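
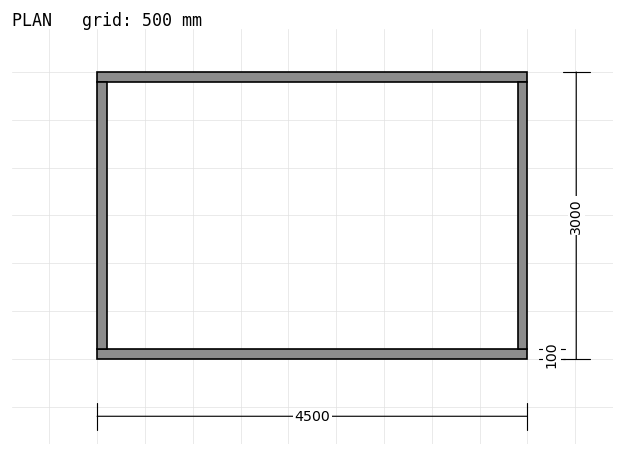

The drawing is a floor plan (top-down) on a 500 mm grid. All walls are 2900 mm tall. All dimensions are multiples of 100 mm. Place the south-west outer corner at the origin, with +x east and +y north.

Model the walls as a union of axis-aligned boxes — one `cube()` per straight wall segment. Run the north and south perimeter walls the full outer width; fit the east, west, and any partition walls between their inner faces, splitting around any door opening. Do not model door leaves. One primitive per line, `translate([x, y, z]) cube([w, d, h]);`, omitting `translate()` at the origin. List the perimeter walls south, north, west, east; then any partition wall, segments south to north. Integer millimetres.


cube([4500, 100, 2900]);
translate([0, 2900, 0]) cube([4500, 100, 2900]);
translate([0, 100, 0]) cube([100, 2800, 2900]);
translate([4400, 100, 0]) cube([100, 2800, 2900]);


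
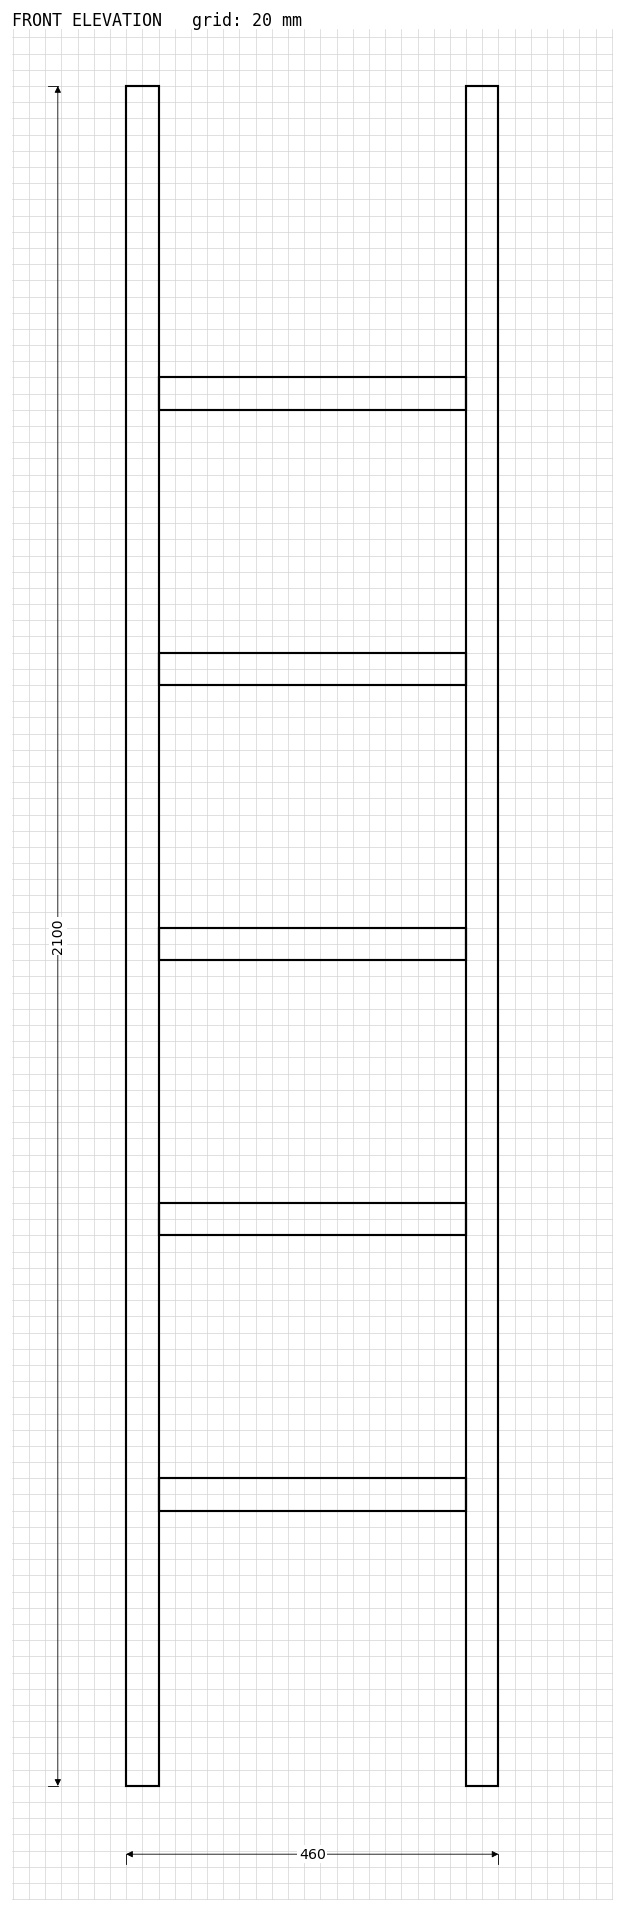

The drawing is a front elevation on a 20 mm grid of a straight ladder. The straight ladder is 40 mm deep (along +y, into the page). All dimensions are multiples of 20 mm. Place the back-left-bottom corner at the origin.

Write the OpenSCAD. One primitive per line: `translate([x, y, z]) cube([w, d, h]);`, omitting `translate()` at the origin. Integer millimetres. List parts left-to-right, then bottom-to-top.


cube([40, 40, 2100]);
translate([40, 0, 340]) cube([380, 40, 40]);
translate([40, 0, 680]) cube([380, 40, 40]);
translate([40, 0, 1020]) cube([380, 40, 40]);
translate([40, 0, 1360]) cube([380, 40, 40]);
translate([40, 0, 1700]) cube([380, 40, 40]);
translate([420, 0, 0]) cube([40, 40, 2100]);


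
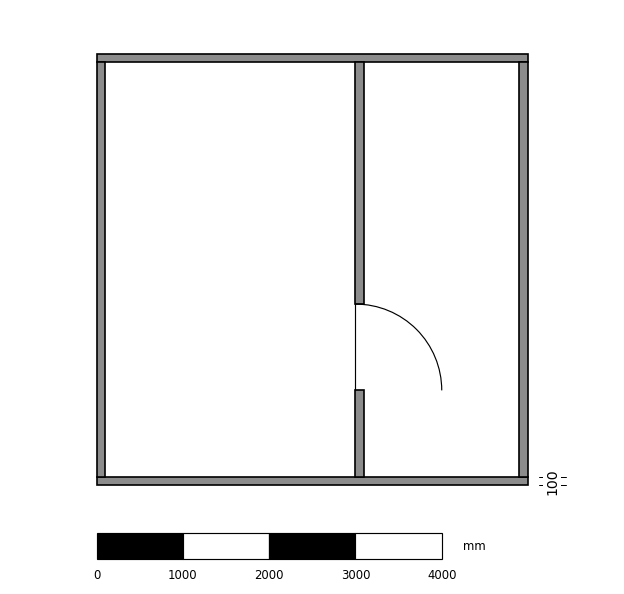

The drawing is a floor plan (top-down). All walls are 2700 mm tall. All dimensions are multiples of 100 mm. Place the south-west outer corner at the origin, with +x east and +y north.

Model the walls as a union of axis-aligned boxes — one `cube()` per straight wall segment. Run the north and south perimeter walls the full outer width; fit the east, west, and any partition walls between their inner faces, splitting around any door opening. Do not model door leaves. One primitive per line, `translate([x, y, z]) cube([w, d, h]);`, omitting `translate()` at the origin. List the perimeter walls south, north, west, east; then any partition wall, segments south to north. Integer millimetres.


cube([5000, 100, 2700]);
translate([0, 4900, 0]) cube([5000, 100, 2700]);
translate([0, 100, 0]) cube([100, 4800, 2700]);
translate([4900, 100, 0]) cube([100, 4800, 2700]);
translate([3000, 100, 0]) cube([100, 1000, 2700]);
translate([3000, 2100, 0]) cube([100, 2800, 2700]);


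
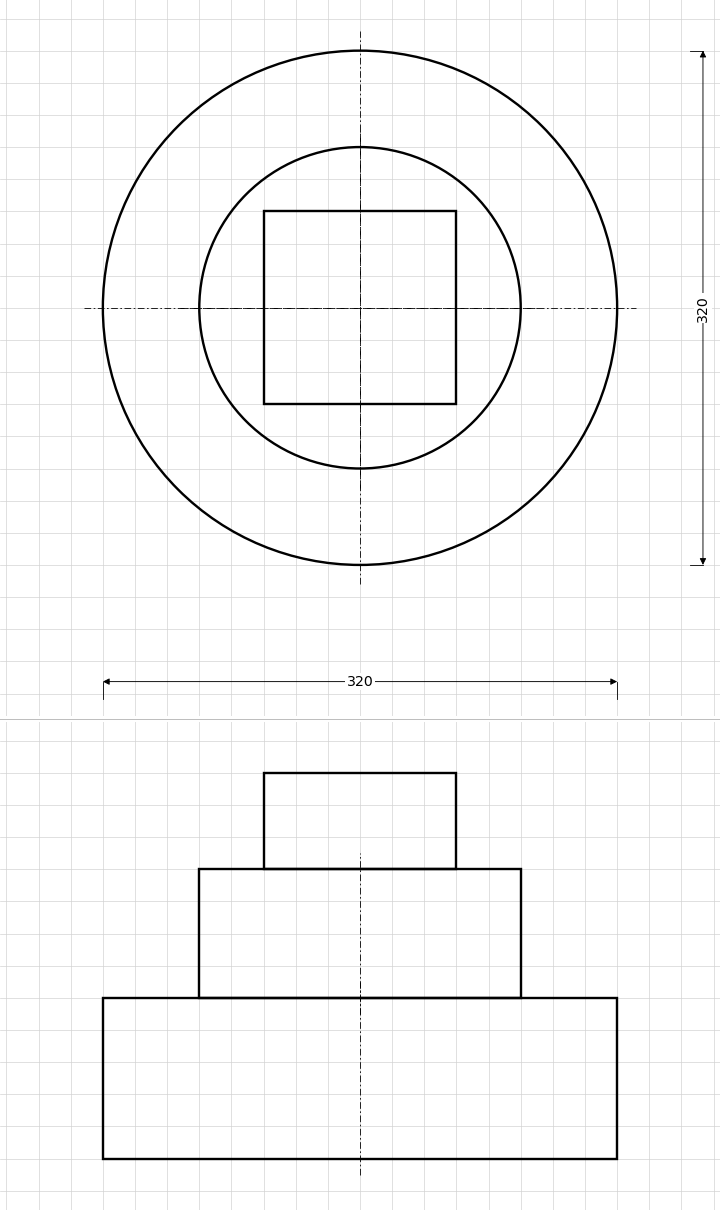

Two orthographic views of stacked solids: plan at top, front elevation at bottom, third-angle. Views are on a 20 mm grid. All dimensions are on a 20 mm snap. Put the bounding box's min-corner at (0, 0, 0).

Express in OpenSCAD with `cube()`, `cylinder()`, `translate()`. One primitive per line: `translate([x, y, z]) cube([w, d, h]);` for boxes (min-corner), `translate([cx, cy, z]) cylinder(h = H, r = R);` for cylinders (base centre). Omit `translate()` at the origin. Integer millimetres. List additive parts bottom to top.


translate([160, 160, 0]) cylinder(h = 100, r = 160);
translate([160, 160, 100]) cylinder(h = 80, r = 100);
translate([100, 100, 180]) cube([120, 120, 60]);


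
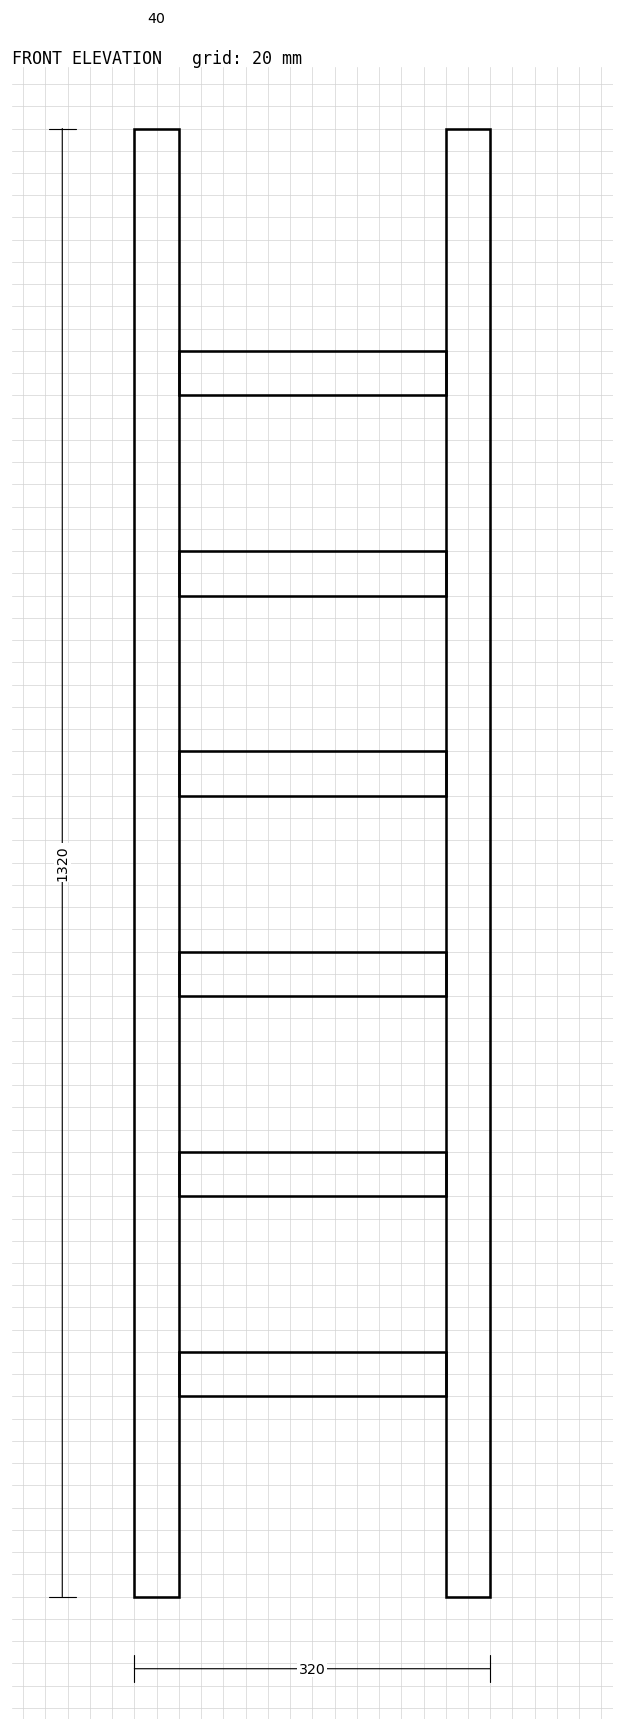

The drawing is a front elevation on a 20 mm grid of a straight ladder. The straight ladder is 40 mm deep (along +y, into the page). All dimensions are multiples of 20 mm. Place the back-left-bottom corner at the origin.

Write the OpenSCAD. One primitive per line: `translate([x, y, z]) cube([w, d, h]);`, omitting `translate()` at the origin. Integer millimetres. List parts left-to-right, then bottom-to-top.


cube([40, 40, 1320]);
translate([40, 0, 180]) cube([240, 40, 40]);
translate([40, 0, 360]) cube([240, 40, 40]);
translate([40, 0, 540]) cube([240, 40, 40]);
translate([40, 0, 720]) cube([240, 40, 40]);
translate([40, 0, 900]) cube([240, 40, 40]);
translate([40, 0, 1080]) cube([240, 40, 40]);
translate([280, 0, 0]) cube([40, 40, 1320]);


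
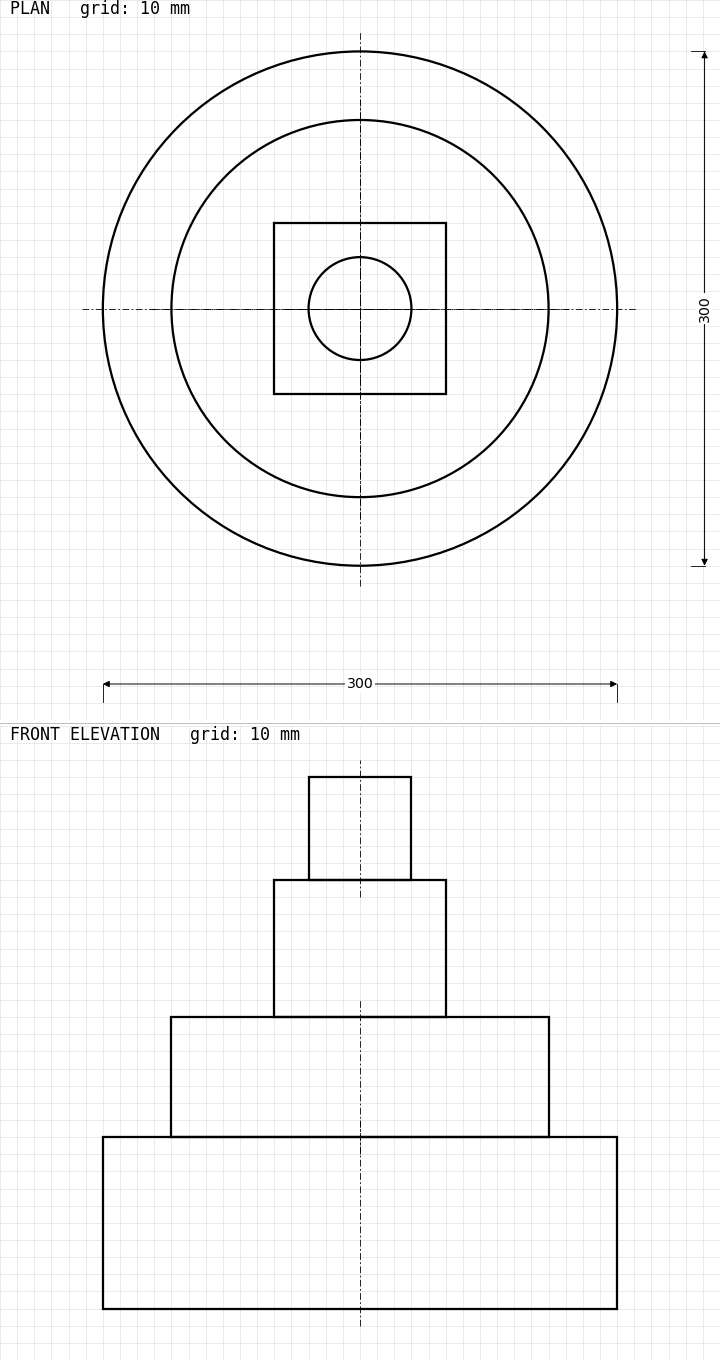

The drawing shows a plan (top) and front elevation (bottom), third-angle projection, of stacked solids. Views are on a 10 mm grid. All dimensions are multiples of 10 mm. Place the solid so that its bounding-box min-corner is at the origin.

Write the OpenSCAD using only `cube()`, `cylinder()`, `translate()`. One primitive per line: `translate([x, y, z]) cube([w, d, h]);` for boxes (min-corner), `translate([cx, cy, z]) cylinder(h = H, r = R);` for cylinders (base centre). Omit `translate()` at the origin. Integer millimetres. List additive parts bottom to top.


translate([150, 150, 0]) cylinder(h = 100, r = 150);
translate([150, 150, 100]) cylinder(h = 70, r = 110);
translate([100, 100, 170]) cube([100, 100, 80]);
translate([150, 150, 250]) cylinder(h = 60, r = 30);


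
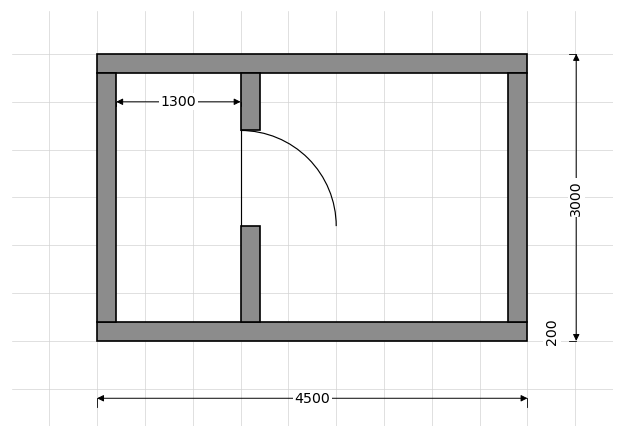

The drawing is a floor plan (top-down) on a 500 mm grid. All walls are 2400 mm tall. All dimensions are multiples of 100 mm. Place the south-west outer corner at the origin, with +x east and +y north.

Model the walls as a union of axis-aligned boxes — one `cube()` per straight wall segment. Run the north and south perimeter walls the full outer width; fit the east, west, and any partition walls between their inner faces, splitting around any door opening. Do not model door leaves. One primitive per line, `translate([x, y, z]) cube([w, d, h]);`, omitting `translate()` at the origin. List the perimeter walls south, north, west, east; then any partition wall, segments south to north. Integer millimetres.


cube([4500, 200, 2400]);
translate([0, 2800, 0]) cube([4500, 200, 2400]);
translate([0, 200, 0]) cube([200, 2600, 2400]);
translate([4300, 200, 0]) cube([200, 2600, 2400]);
translate([1500, 200, 0]) cube([200, 1000, 2400]);
translate([1500, 2200, 0]) cube([200, 600, 2400]);


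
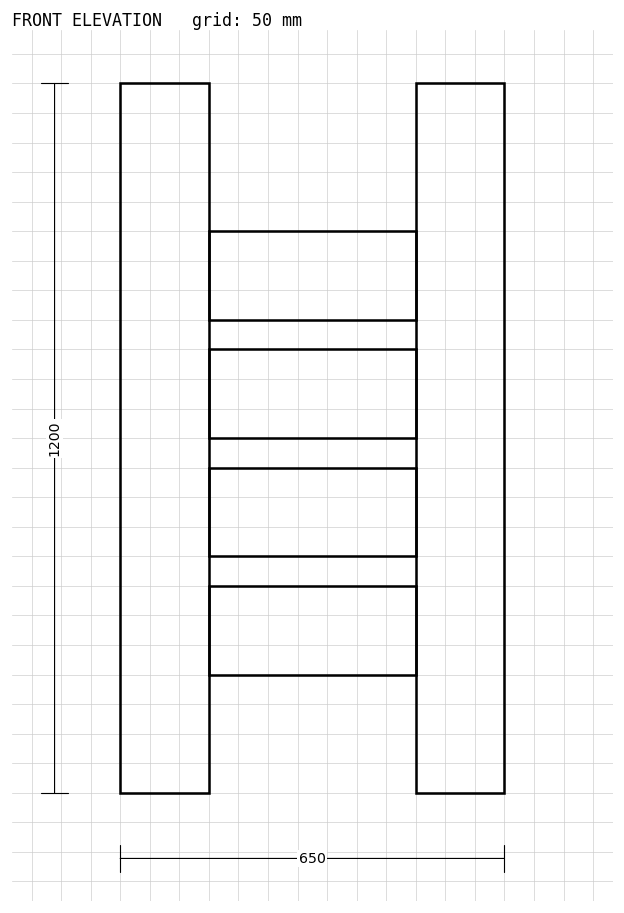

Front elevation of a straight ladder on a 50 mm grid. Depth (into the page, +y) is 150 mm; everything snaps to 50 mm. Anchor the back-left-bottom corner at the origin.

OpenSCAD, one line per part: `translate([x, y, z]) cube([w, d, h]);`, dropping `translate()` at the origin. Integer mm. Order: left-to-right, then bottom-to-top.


cube([150, 150, 1200]);
translate([150, 0, 200]) cube([350, 150, 150]);
translate([150, 0, 400]) cube([350, 150, 150]);
translate([150, 0, 600]) cube([350, 150, 150]);
translate([150, 0, 800]) cube([350, 150, 150]);
translate([500, 0, 0]) cube([150, 150, 1200]);


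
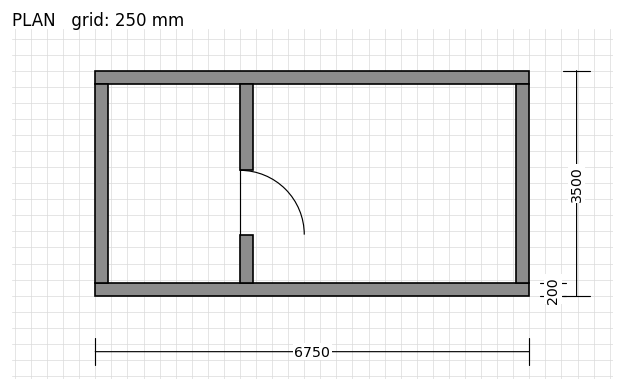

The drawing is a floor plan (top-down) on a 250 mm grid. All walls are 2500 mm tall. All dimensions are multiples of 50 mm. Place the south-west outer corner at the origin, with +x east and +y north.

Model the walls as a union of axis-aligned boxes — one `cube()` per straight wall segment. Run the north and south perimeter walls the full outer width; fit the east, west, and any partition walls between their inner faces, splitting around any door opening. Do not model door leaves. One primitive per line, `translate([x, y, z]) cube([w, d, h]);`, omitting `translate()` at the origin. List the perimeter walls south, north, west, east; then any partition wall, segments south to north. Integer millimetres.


cube([6750, 200, 2500]);
translate([0, 3300, 0]) cube([6750, 200, 2500]);
translate([0, 200, 0]) cube([200, 3100, 2500]);
translate([6550, 200, 0]) cube([200, 3100, 2500]);
translate([2250, 200, 0]) cube([200, 750, 2500]);
translate([2250, 1950, 0]) cube([200, 1350, 2500]);


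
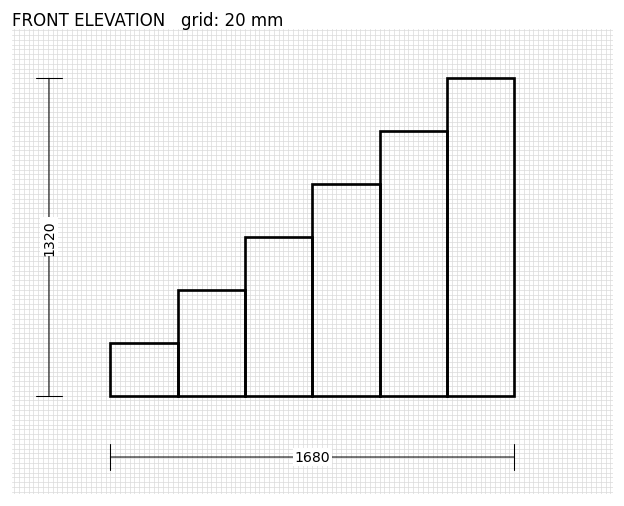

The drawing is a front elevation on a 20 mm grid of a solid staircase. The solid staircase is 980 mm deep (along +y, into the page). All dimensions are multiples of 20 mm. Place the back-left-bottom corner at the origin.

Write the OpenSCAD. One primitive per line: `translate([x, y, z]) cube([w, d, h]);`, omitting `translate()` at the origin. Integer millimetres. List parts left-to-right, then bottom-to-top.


cube([280, 980, 220]);
translate([280, 0, 0]) cube([280, 980, 440]);
translate([560, 0, 0]) cube([280, 980, 660]);
translate([840, 0, 0]) cube([280, 980, 880]);
translate([1120, 0, 0]) cube([280, 980, 1100]);
translate([1400, 0, 0]) cube([280, 980, 1320]);


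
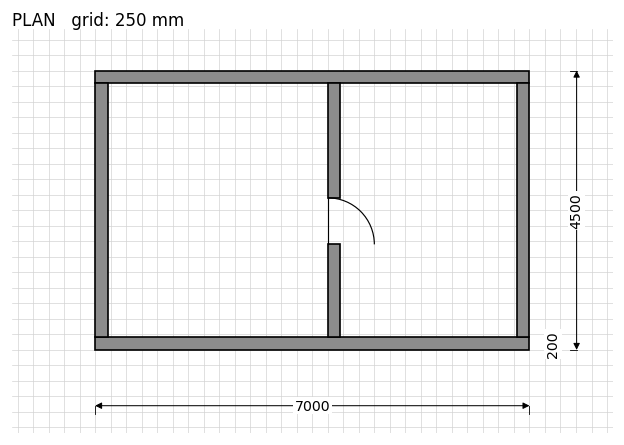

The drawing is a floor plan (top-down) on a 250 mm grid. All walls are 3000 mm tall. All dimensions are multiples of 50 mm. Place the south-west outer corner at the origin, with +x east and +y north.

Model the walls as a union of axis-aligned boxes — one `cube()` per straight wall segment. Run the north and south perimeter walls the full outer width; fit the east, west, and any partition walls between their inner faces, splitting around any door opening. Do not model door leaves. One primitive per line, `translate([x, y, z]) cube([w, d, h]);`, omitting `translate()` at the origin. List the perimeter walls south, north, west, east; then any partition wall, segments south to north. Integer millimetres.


cube([7000, 200, 3000]);
translate([0, 4300, 0]) cube([7000, 200, 3000]);
translate([0, 200, 0]) cube([200, 4100, 3000]);
translate([6800, 200, 0]) cube([200, 4100, 3000]);
translate([3750, 200, 0]) cube([200, 1500, 3000]);
translate([3750, 2450, 0]) cube([200, 1850, 3000]);


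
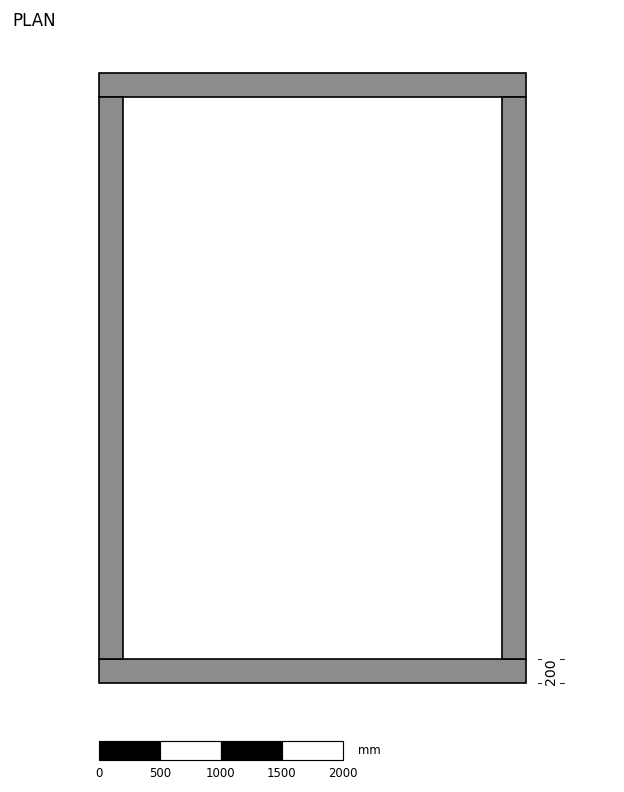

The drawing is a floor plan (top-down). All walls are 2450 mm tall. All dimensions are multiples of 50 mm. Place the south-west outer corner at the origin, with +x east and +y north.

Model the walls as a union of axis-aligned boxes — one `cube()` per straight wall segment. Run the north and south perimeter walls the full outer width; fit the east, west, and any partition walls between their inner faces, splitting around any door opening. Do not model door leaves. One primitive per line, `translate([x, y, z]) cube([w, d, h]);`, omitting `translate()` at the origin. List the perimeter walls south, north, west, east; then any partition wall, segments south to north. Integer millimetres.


cube([3500, 200, 2450]);
translate([0, 4800, 0]) cube([3500, 200, 2450]);
translate([0, 200, 0]) cube([200, 4600, 2450]);
translate([3300, 200, 0]) cube([200, 4600, 2450]);


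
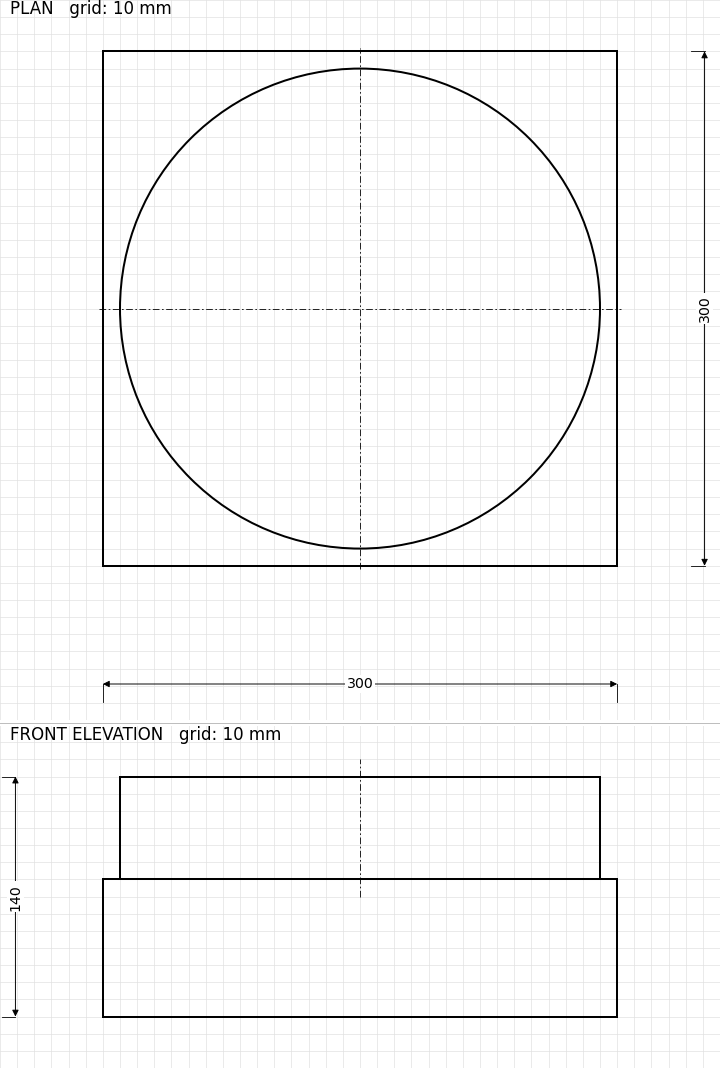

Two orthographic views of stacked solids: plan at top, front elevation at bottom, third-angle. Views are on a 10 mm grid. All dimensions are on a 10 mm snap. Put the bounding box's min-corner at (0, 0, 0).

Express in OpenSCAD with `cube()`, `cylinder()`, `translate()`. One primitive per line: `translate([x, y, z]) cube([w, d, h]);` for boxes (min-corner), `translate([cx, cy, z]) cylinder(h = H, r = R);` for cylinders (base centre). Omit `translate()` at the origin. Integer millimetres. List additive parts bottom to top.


cube([300, 300, 80]);
translate([150, 150, 80]) cylinder(h = 60, r = 140);


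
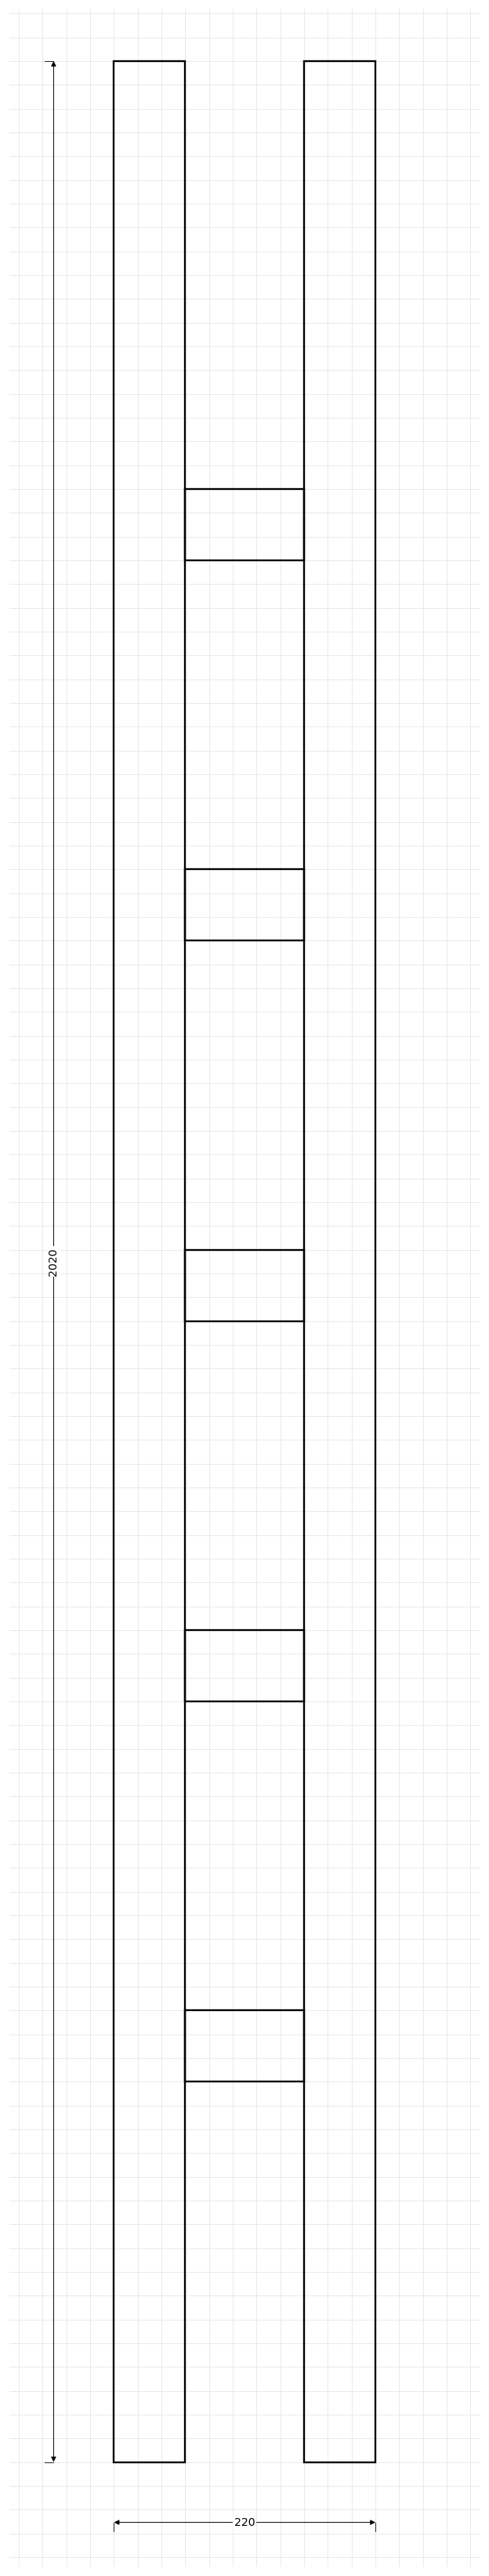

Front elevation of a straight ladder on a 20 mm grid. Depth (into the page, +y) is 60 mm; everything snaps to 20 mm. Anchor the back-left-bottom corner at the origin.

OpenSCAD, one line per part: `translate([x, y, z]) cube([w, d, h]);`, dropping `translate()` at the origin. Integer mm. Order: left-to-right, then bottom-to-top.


cube([60, 60, 2020]);
translate([60, 0, 320]) cube([100, 60, 60]);
translate([60, 0, 640]) cube([100, 60, 60]);
translate([60, 0, 960]) cube([100, 60, 60]);
translate([60, 0, 1280]) cube([100, 60, 60]);
translate([60, 0, 1600]) cube([100, 60, 60]);
translate([160, 0, 0]) cube([60, 60, 2020]);


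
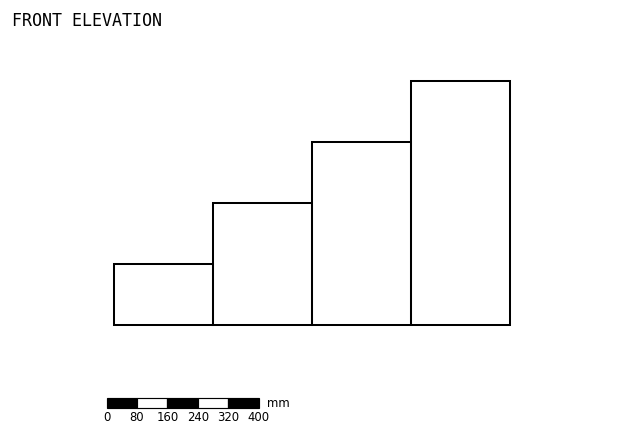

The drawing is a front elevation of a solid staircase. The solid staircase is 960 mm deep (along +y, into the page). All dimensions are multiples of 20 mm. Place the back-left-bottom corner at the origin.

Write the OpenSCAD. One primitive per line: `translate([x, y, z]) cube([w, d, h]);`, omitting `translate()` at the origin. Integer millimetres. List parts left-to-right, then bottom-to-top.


cube([260, 960, 160]);
translate([260, 0, 0]) cube([260, 960, 320]);
translate([520, 0, 0]) cube([260, 960, 480]);
translate([780, 0, 0]) cube([260, 960, 640]);


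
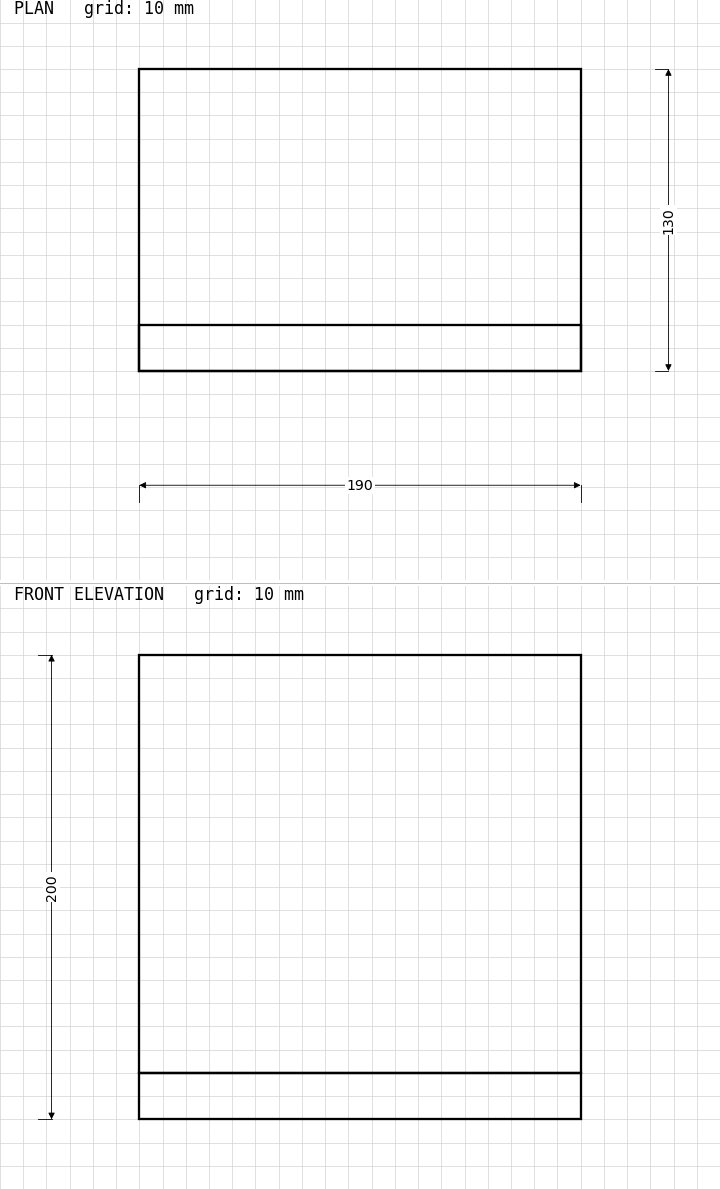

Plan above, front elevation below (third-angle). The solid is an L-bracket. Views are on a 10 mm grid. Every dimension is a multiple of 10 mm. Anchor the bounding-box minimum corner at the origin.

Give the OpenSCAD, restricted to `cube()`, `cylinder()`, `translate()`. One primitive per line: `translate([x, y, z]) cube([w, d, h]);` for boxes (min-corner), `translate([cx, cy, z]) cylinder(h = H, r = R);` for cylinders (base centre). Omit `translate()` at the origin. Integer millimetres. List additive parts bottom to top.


cube([190, 130, 20]);
translate([0, 0, 20]) cube([190, 20, 180]);


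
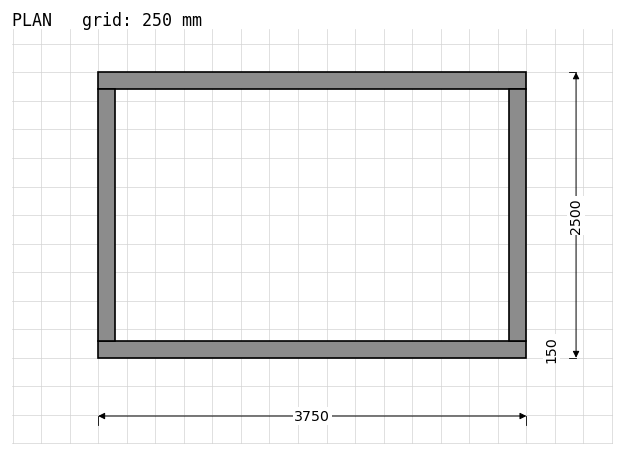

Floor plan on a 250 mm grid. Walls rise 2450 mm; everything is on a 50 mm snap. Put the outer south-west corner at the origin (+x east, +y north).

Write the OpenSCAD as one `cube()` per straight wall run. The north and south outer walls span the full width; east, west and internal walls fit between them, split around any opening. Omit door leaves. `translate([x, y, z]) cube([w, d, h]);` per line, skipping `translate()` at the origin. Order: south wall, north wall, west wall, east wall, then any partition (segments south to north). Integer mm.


cube([3750, 150, 2450]);
translate([0, 2350, 0]) cube([3750, 150, 2450]);
translate([0, 150, 0]) cube([150, 2200, 2450]);
translate([3600, 150, 0]) cube([150, 2200, 2450]);


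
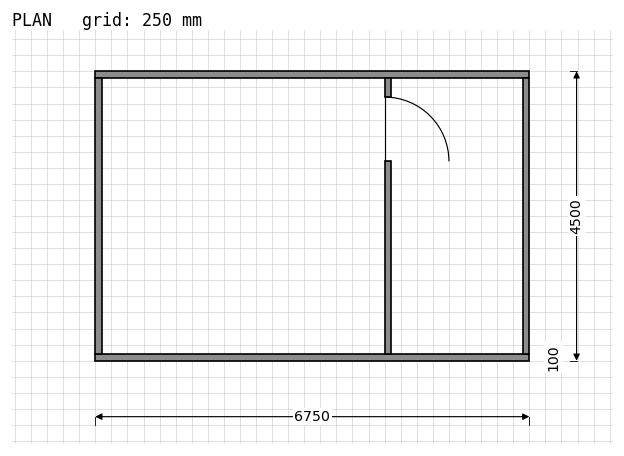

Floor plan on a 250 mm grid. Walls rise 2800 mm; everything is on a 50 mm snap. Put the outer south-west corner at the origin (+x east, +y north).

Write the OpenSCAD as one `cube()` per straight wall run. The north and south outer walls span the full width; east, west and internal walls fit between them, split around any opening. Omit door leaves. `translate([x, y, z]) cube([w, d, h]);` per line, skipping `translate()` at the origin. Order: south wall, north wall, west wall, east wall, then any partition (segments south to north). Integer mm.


cube([6750, 100, 2800]);
translate([0, 4400, 0]) cube([6750, 100, 2800]);
translate([0, 100, 0]) cube([100, 4300, 2800]);
translate([6650, 100, 0]) cube([100, 4300, 2800]);
translate([4500, 100, 0]) cube([100, 3000, 2800]);
translate([4500, 4100, 0]) cube([100, 300, 2800]);


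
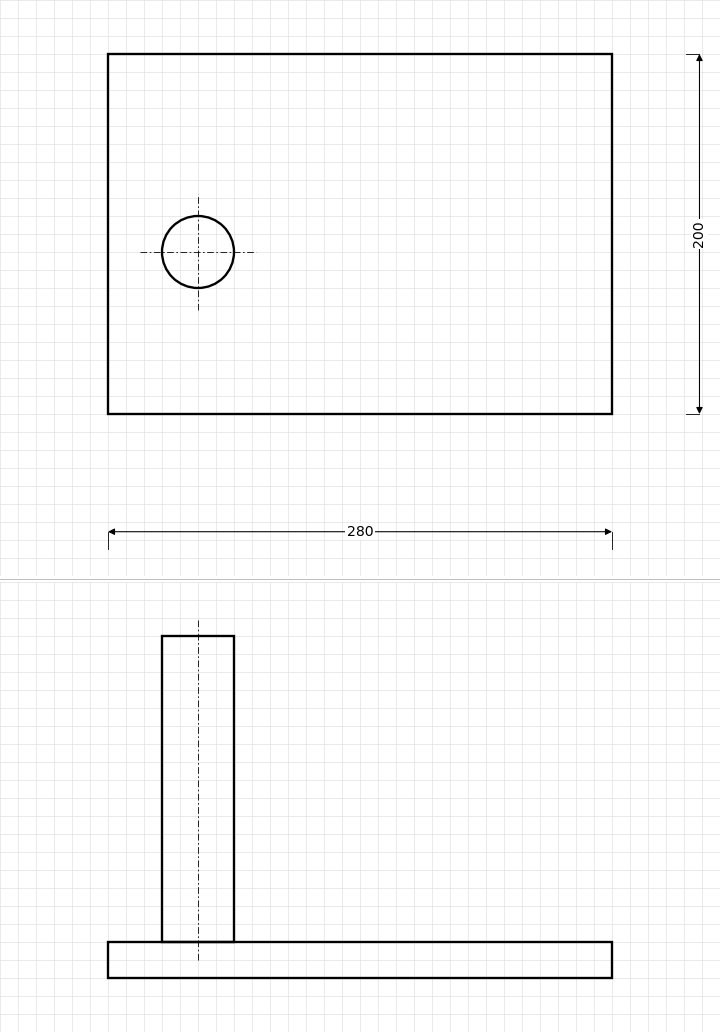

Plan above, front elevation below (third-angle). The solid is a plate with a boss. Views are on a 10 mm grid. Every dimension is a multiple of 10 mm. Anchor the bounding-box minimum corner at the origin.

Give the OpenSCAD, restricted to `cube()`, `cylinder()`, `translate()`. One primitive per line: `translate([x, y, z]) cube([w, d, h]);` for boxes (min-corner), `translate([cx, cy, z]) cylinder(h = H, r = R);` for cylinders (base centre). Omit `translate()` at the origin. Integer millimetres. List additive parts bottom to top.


cube([280, 200, 20]);
translate([50, 90, 20]) cylinder(h = 170, r = 20);


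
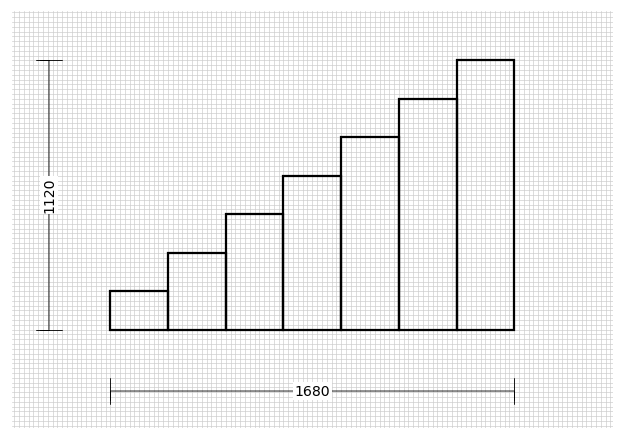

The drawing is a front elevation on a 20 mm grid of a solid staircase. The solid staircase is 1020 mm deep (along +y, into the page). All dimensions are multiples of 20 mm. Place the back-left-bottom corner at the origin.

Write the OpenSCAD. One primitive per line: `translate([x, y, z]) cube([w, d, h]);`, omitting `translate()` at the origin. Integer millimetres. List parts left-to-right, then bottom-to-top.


cube([240, 1020, 160]);
translate([240, 0, 0]) cube([240, 1020, 320]);
translate([480, 0, 0]) cube([240, 1020, 480]);
translate([720, 0, 0]) cube([240, 1020, 640]);
translate([960, 0, 0]) cube([240, 1020, 800]);
translate([1200, 0, 0]) cube([240, 1020, 960]);
translate([1440, 0, 0]) cube([240, 1020, 1120]);


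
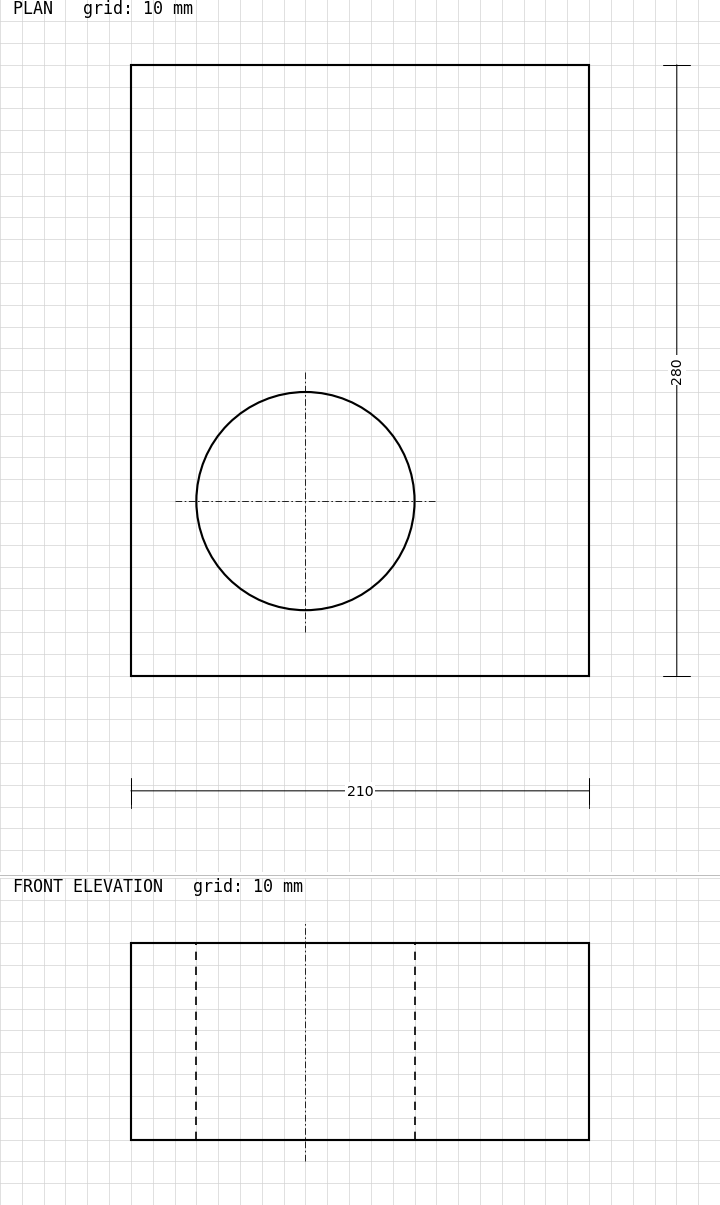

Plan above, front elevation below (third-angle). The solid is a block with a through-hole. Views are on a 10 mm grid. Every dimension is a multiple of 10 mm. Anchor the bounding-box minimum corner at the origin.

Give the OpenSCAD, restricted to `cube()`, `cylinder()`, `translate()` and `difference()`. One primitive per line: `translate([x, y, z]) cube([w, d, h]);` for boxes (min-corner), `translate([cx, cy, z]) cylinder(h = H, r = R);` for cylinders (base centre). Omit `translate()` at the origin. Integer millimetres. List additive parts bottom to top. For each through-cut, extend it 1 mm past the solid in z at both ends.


difference() {
  cube([210, 280, 90]);
  translate([80, 80, -1]) cylinder(h = 92, r = 50);
}


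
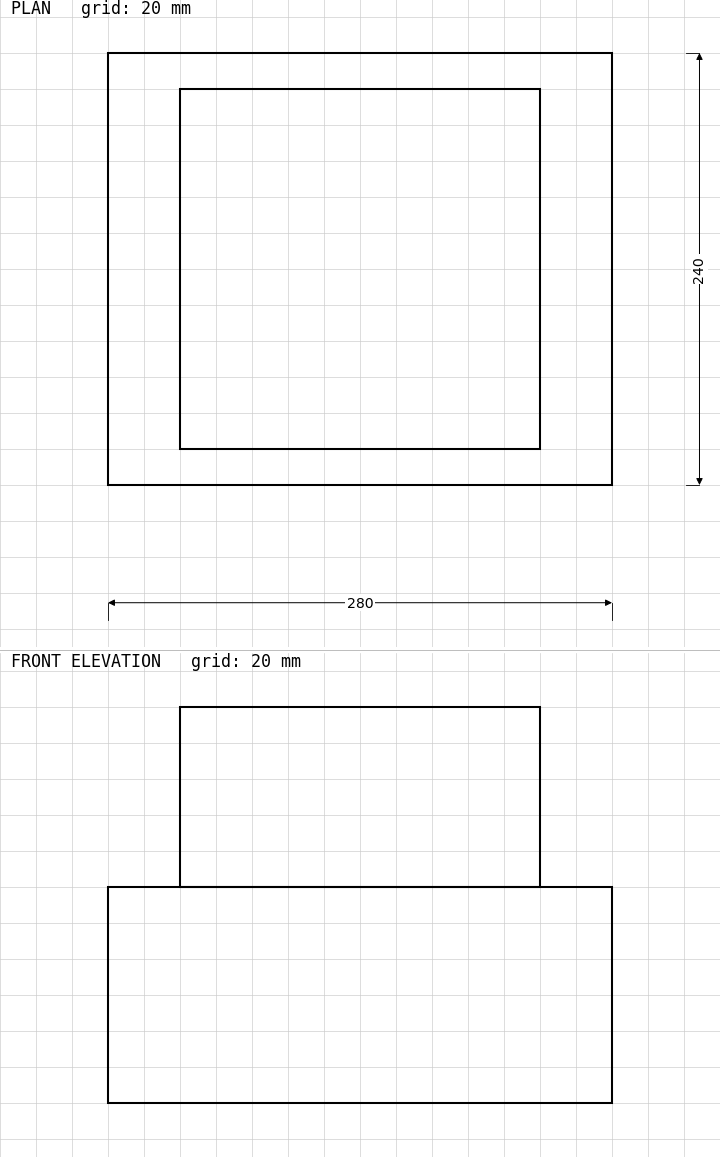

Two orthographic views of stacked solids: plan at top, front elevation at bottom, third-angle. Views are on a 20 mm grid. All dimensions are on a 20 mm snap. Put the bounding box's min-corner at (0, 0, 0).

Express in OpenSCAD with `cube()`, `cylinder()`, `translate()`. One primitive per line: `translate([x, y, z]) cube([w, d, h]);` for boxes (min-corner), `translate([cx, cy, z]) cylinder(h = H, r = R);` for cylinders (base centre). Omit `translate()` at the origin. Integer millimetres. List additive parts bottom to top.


cube([280, 240, 120]);
translate([40, 20, 120]) cube([200, 200, 100]);


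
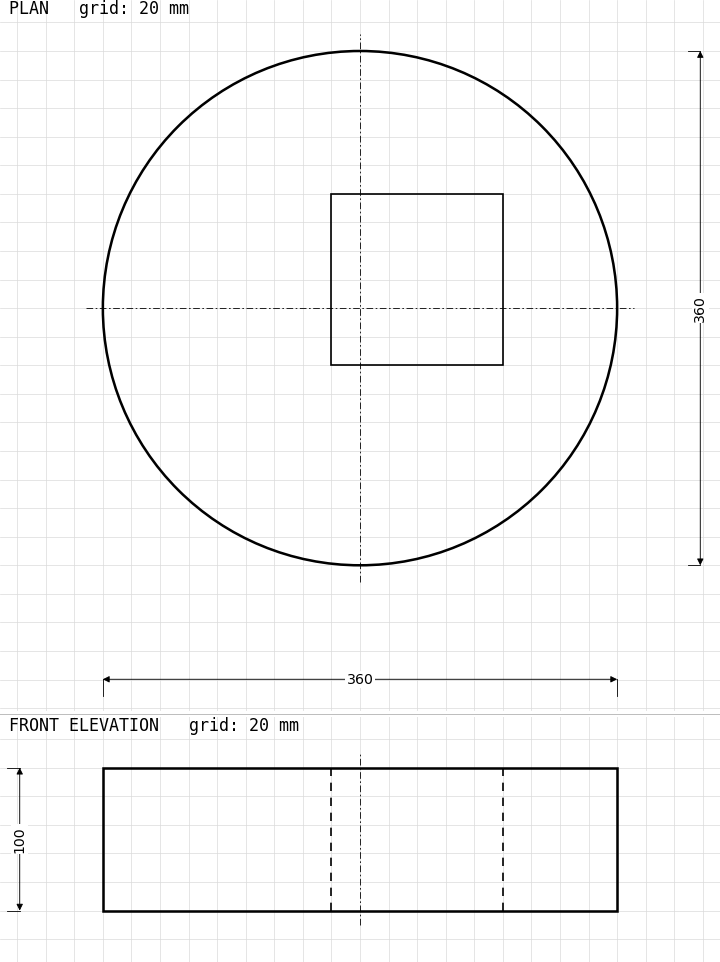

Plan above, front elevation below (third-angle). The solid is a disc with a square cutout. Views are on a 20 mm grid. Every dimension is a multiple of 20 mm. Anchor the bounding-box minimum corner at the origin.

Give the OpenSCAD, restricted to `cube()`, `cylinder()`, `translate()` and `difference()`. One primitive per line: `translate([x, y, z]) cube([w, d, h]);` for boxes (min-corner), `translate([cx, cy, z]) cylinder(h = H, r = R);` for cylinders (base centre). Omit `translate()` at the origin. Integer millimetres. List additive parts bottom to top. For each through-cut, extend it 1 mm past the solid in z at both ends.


difference() {
  translate([180, 180, 0]) cylinder(h = 100, r = 180);
  translate([160, 140, -1]) cube([120, 120, 102]);
}


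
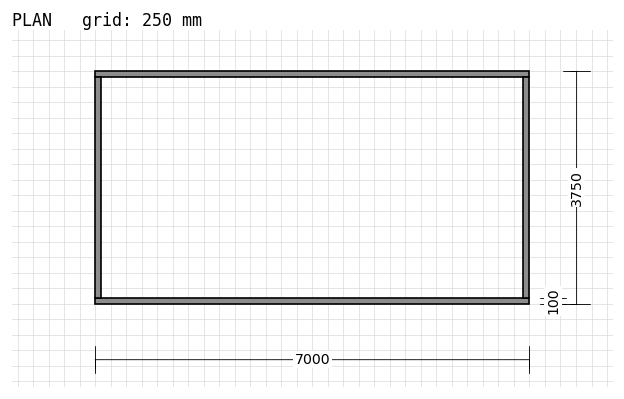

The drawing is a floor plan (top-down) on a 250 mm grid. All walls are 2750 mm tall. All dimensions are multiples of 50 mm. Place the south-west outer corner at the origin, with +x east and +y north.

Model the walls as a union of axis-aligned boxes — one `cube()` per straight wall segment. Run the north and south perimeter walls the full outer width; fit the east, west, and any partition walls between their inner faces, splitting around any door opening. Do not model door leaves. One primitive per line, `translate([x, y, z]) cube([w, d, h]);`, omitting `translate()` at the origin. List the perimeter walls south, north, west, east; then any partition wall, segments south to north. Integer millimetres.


cube([7000, 100, 2750]);
translate([0, 3650, 0]) cube([7000, 100, 2750]);
translate([0, 100, 0]) cube([100, 3550, 2750]);
translate([6900, 100, 0]) cube([100, 3550, 2750]);


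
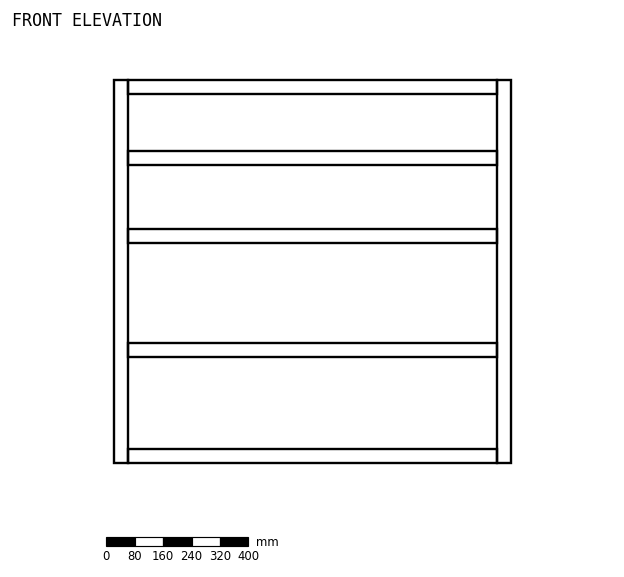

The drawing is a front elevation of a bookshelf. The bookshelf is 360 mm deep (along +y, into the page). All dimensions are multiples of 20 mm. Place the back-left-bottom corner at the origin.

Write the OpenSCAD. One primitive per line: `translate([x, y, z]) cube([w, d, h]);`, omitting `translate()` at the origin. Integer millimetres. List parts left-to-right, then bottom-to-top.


cube([40, 360, 1080]);
translate([40, 0, 0]) cube([1040, 360, 40]);
translate([40, 0, 300]) cube([1040, 360, 40]);
translate([40, 0, 620]) cube([1040, 360, 40]);
translate([40, 0, 840]) cube([1040, 360, 40]);
translate([40, 0, 1040]) cube([1040, 360, 40]);
translate([1080, 0, 0]) cube([40, 360, 1080]);


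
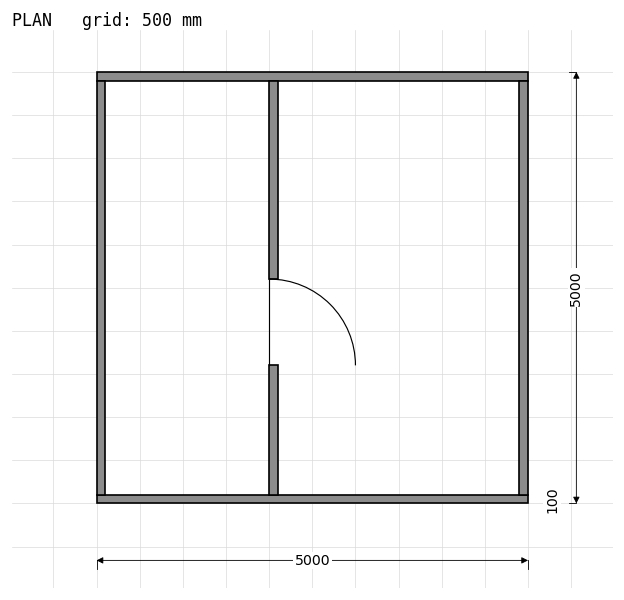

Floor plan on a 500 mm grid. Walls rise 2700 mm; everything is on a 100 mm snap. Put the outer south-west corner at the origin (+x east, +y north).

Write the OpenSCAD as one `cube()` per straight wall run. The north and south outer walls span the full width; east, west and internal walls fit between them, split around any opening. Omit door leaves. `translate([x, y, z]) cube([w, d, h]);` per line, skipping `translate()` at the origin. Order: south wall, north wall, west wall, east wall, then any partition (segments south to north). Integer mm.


cube([5000, 100, 2700]);
translate([0, 4900, 0]) cube([5000, 100, 2700]);
translate([0, 100, 0]) cube([100, 4800, 2700]);
translate([4900, 100, 0]) cube([100, 4800, 2700]);
translate([2000, 100, 0]) cube([100, 1500, 2700]);
translate([2000, 2600, 0]) cube([100, 2300, 2700]);


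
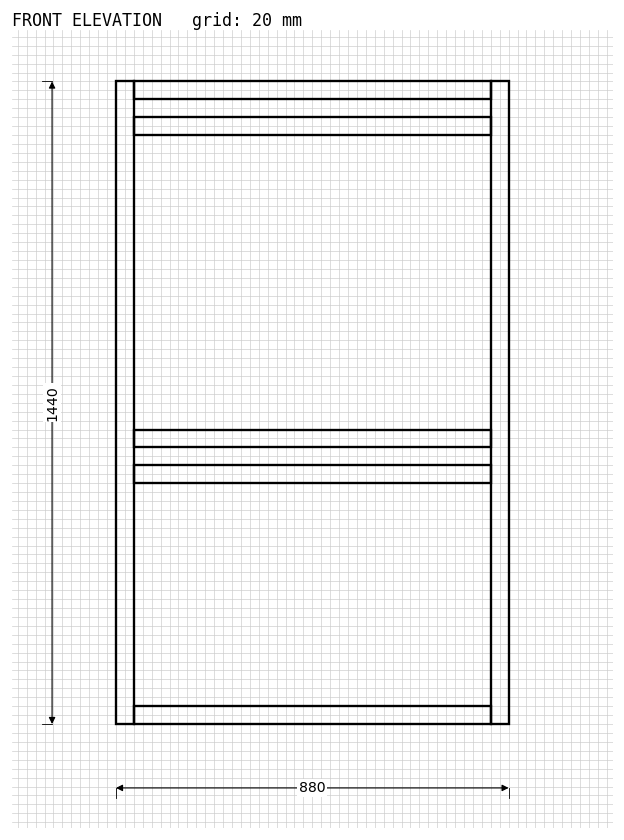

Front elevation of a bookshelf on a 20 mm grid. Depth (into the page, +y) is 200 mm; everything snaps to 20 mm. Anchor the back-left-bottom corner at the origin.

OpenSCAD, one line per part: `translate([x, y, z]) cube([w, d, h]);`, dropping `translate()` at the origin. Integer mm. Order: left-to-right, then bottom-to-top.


cube([40, 200, 1440]);
translate([40, 0, 0]) cube([800, 200, 40]);
translate([40, 0, 540]) cube([800, 200, 40]);
translate([40, 0, 620]) cube([800, 200, 40]);
translate([40, 0, 1320]) cube([800, 200, 40]);
translate([40, 0, 1400]) cube([800, 200, 40]);
translate([840, 0, 0]) cube([40, 200, 1440]);


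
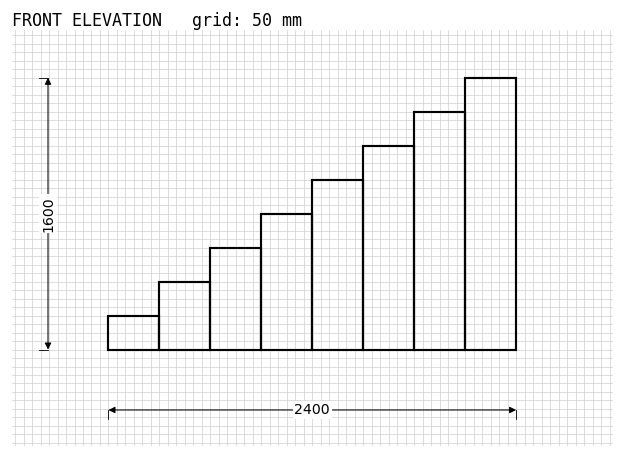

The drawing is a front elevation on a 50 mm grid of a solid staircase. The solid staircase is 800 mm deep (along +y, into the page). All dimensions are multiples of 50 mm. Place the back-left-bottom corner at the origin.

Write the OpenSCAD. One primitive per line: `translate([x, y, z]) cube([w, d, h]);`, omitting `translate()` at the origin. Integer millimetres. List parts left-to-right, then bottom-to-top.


cube([300, 800, 200]);
translate([300, 0, 0]) cube([300, 800, 400]);
translate([600, 0, 0]) cube([300, 800, 600]);
translate([900, 0, 0]) cube([300, 800, 800]);
translate([1200, 0, 0]) cube([300, 800, 1000]);
translate([1500, 0, 0]) cube([300, 800, 1200]);
translate([1800, 0, 0]) cube([300, 800, 1400]);
translate([2100, 0, 0]) cube([300, 800, 1600]);


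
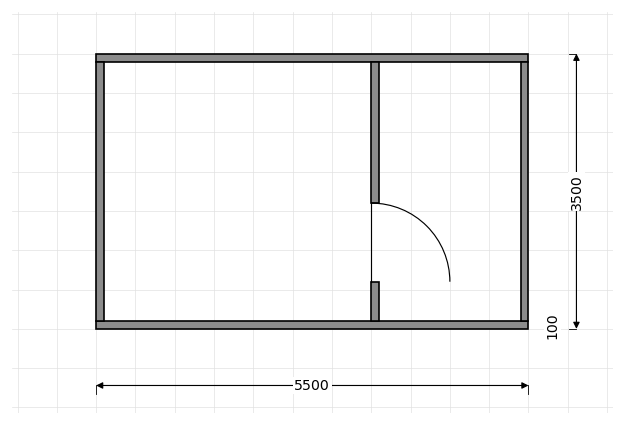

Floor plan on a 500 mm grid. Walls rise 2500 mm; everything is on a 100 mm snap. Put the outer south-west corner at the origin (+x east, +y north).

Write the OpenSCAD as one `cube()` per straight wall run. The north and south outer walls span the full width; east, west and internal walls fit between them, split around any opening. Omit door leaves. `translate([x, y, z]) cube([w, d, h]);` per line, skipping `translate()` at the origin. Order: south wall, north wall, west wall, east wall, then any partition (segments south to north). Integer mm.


cube([5500, 100, 2500]);
translate([0, 3400, 0]) cube([5500, 100, 2500]);
translate([0, 100, 0]) cube([100, 3300, 2500]);
translate([5400, 100, 0]) cube([100, 3300, 2500]);
translate([3500, 100, 0]) cube([100, 500, 2500]);
translate([3500, 1600, 0]) cube([100, 1800, 2500]);


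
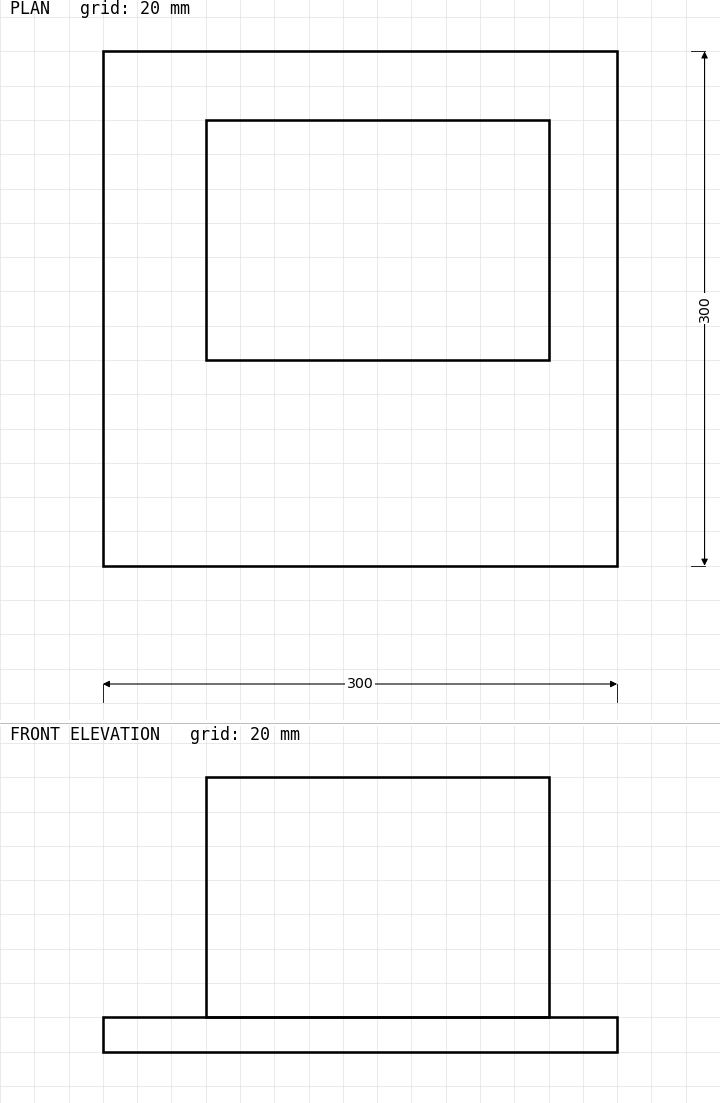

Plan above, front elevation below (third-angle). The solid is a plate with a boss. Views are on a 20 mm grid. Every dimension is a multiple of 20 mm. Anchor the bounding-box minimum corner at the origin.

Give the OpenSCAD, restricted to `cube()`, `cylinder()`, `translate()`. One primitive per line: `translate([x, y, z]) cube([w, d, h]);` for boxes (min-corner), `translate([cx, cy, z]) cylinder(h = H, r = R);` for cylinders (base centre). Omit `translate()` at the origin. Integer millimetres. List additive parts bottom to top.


cube([300, 300, 20]);
translate([60, 120, 20]) cube([200, 140, 140]);


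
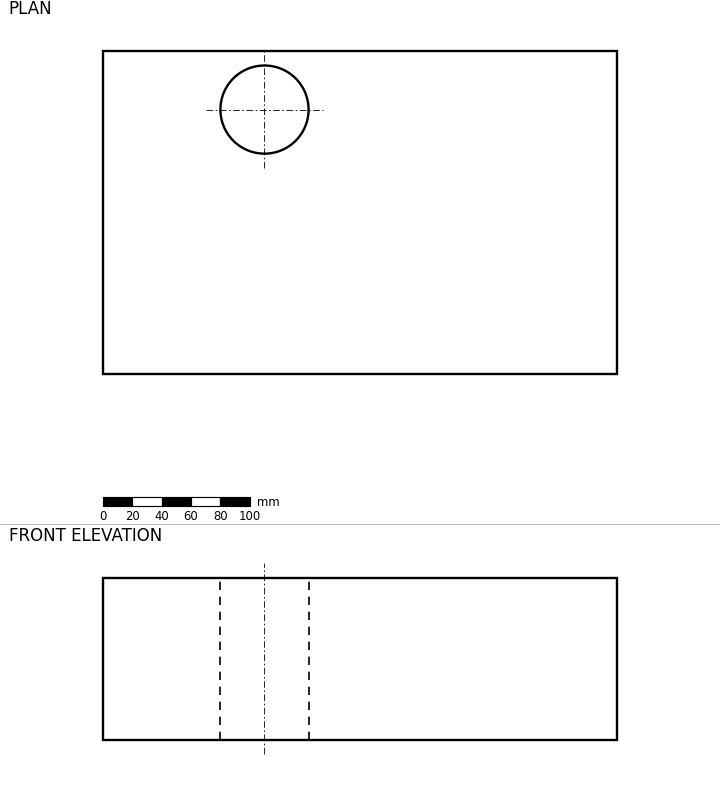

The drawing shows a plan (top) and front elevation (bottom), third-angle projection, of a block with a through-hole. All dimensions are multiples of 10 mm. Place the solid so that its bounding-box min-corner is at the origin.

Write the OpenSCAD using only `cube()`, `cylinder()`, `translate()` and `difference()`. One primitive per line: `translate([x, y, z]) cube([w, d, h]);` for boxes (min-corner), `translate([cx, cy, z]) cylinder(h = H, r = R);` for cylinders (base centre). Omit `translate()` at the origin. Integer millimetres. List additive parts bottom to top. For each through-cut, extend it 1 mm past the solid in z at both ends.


difference() {
  cube([350, 220, 110]);
  translate([110, 180, -1]) cylinder(h = 112, r = 30);
}


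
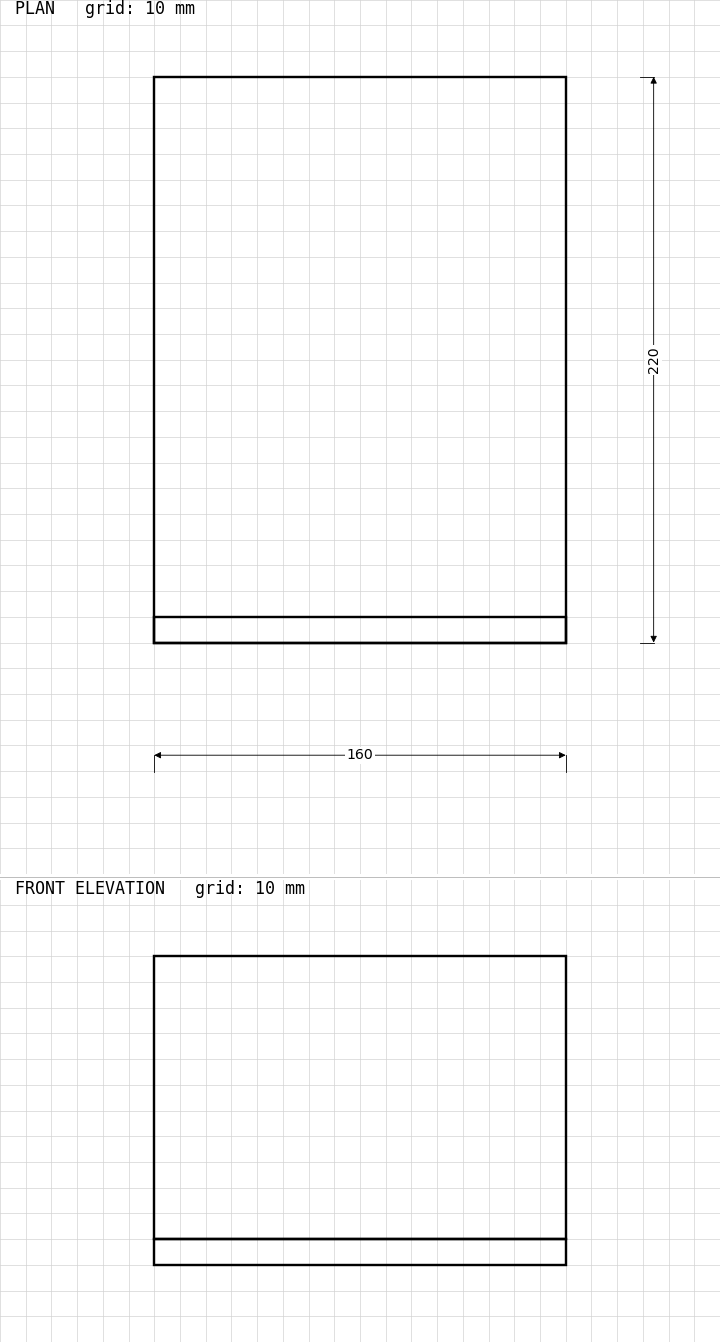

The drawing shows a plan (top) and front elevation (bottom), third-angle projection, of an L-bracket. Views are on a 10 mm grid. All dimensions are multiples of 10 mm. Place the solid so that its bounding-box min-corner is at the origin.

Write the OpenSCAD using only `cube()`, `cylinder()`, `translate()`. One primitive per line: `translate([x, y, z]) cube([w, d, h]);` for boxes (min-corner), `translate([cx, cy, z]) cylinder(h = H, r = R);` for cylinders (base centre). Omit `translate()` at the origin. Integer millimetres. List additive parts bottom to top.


cube([160, 220, 10]);
translate([0, 0, 10]) cube([160, 10, 110]);


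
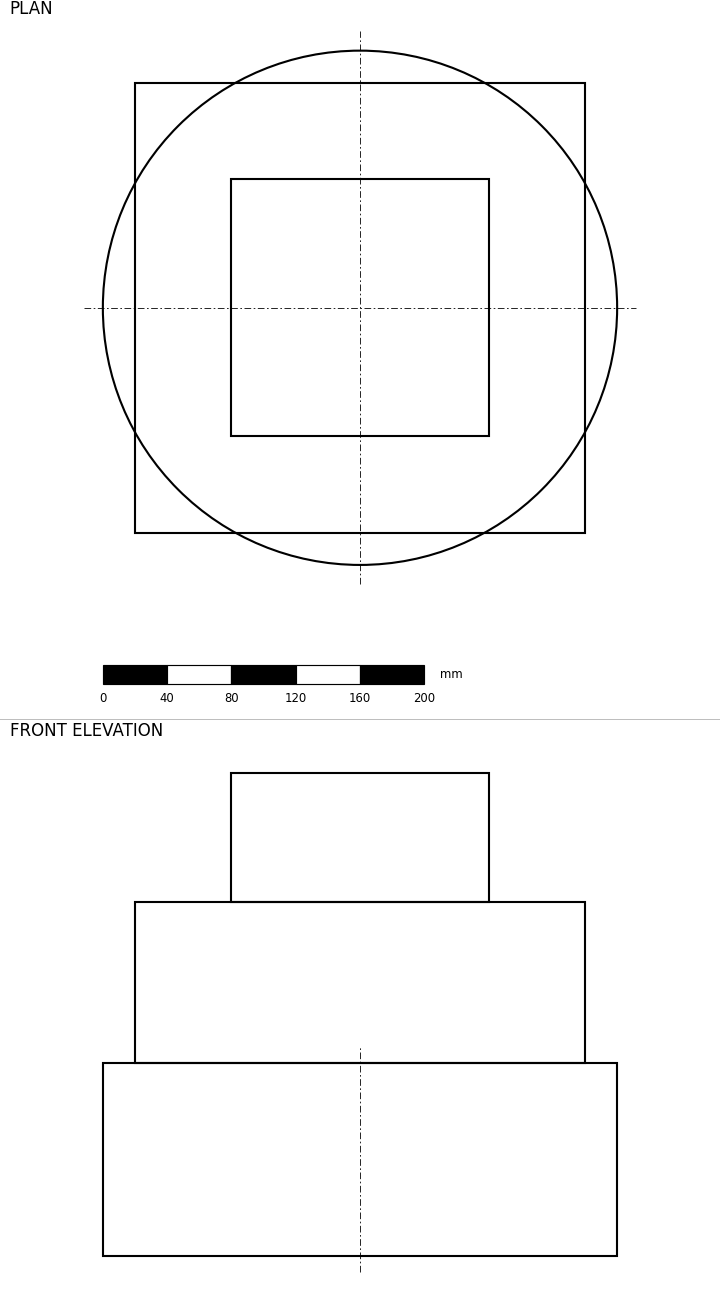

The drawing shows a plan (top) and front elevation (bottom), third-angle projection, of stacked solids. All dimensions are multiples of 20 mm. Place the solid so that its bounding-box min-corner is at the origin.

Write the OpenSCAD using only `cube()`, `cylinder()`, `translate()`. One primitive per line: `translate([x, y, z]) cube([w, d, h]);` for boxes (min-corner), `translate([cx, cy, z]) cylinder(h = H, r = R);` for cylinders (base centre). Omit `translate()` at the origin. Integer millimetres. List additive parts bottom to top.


translate([160, 160, 0]) cylinder(h = 120, r = 160);
translate([20, 20, 120]) cube([280, 280, 100]);
translate([80, 80, 220]) cube([160, 160, 80]);


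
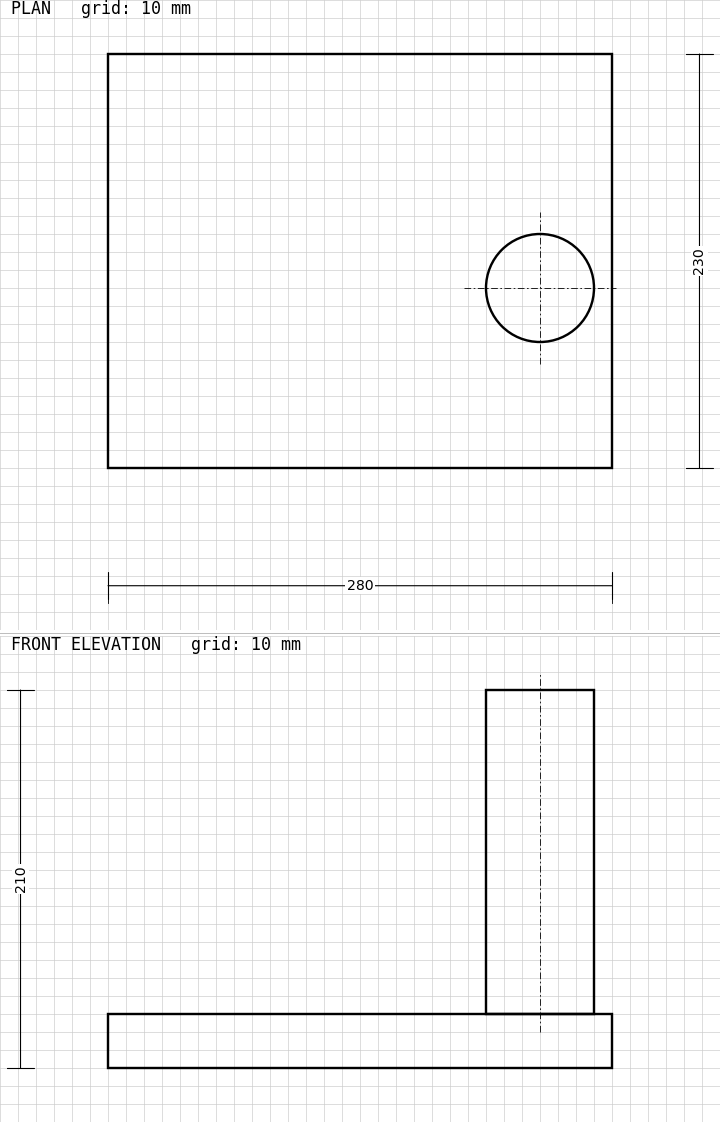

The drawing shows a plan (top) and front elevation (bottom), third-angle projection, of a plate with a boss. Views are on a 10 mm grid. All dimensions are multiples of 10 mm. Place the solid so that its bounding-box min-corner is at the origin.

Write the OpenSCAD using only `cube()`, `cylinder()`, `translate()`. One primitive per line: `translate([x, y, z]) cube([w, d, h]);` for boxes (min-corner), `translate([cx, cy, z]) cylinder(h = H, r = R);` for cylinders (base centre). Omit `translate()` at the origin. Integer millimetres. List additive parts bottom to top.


cube([280, 230, 30]);
translate([240, 100, 30]) cylinder(h = 180, r = 30);


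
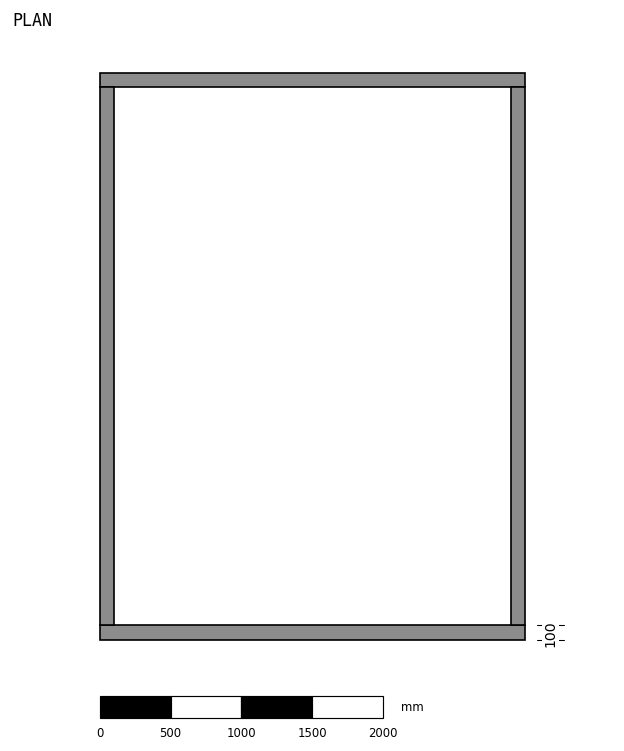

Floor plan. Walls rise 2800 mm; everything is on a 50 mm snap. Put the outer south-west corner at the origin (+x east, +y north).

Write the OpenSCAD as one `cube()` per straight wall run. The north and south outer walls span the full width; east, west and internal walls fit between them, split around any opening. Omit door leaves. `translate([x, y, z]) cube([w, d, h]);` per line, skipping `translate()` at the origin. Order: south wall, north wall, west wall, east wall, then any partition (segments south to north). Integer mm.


cube([3000, 100, 2800]);
translate([0, 3900, 0]) cube([3000, 100, 2800]);
translate([0, 100, 0]) cube([100, 3800, 2800]);
translate([2900, 100, 0]) cube([100, 3800, 2800]);


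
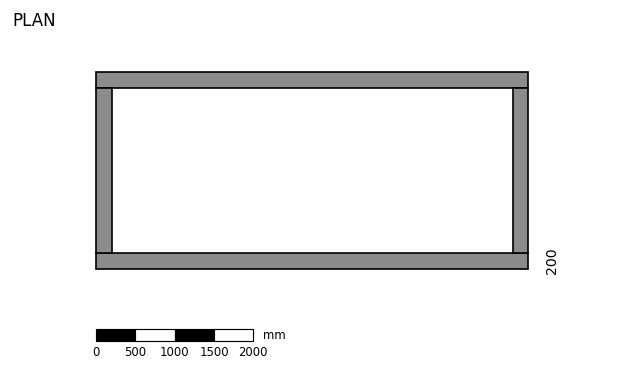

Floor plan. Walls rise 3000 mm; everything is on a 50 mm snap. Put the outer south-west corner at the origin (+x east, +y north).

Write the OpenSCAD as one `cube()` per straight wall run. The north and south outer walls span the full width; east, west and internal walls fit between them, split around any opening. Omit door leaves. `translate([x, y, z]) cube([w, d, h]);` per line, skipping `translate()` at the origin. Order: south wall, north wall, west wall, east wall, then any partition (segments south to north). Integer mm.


cube([5500, 200, 3000]);
translate([0, 2300, 0]) cube([5500, 200, 3000]);
translate([0, 200, 0]) cube([200, 2100, 3000]);
translate([5300, 200, 0]) cube([200, 2100, 3000]);


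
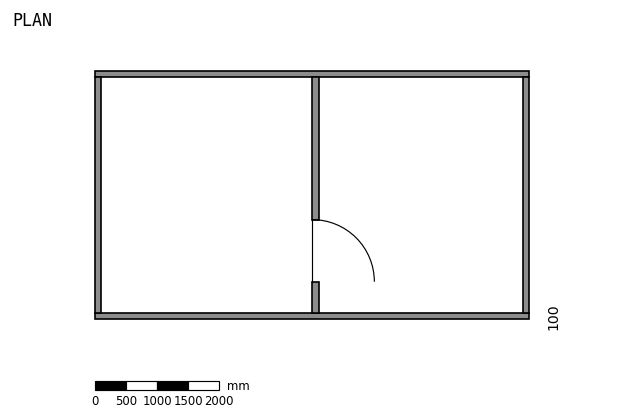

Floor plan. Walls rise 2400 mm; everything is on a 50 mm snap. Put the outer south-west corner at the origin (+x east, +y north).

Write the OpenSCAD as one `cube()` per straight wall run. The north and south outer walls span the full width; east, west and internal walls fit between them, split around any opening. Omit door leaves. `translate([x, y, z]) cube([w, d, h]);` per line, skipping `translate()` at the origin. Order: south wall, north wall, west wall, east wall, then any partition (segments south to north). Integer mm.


cube([7000, 100, 2400]);
translate([0, 3900, 0]) cube([7000, 100, 2400]);
translate([0, 100, 0]) cube([100, 3800, 2400]);
translate([6900, 100, 0]) cube([100, 3800, 2400]);
translate([3500, 100, 0]) cube([100, 500, 2400]);
translate([3500, 1600, 0]) cube([100, 2300, 2400]);
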